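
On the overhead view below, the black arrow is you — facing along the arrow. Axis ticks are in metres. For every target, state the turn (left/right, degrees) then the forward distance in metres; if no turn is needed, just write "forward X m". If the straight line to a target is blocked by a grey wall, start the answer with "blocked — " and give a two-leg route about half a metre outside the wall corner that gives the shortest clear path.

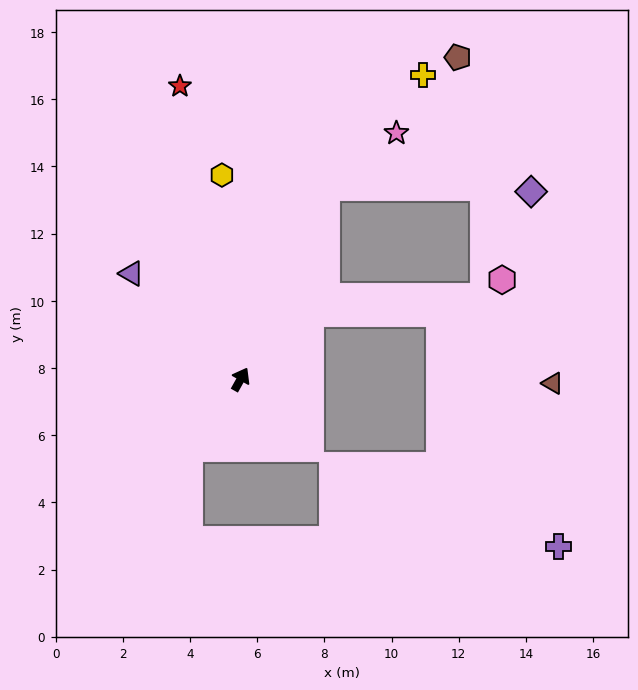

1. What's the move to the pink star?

blocked — turn left 5°, forward 6.3 m, then turn right 28°, forward 2.6 m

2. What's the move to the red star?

turn left 41°, forward 8.9 m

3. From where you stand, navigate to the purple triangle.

turn left 75°, forward 4.5 m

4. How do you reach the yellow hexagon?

turn left 34°, forward 6.1 m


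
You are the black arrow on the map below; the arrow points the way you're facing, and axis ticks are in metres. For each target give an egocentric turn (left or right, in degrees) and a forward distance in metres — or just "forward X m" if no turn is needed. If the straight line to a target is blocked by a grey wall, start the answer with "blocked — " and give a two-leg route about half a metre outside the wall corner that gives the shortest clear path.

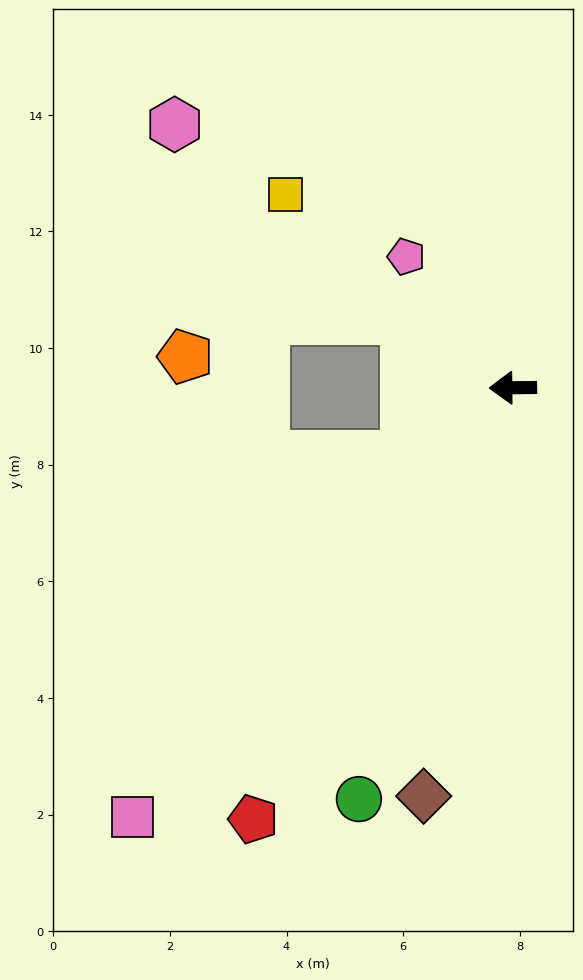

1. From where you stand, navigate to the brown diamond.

turn left 77°, forward 7.2 m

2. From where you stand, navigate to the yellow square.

turn right 41°, forward 5.1 m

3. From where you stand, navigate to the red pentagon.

turn left 58°, forward 8.6 m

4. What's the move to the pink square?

turn left 48°, forward 9.8 m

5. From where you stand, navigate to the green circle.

turn left 69°, forward 7.5 m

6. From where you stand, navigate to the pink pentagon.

turn right 52°, forward 2.9 m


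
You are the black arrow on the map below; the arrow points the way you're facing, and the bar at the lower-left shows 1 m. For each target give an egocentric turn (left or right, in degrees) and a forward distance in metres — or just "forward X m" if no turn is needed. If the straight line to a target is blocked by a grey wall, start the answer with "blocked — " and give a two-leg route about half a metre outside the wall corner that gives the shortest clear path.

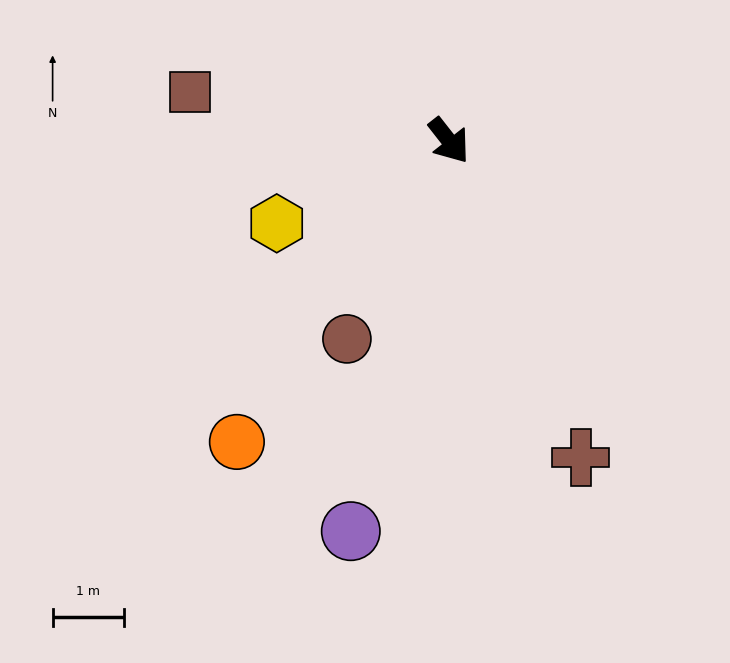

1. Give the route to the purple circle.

turn right 52°, forward 5.7 m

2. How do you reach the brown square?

turn right 139°, forward 3.7 m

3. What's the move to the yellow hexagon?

turn right 102°, forward 2.7 m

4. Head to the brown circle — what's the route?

turn right 65°, forward 3.1 m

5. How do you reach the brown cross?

turn right 15°, forward 4.8 m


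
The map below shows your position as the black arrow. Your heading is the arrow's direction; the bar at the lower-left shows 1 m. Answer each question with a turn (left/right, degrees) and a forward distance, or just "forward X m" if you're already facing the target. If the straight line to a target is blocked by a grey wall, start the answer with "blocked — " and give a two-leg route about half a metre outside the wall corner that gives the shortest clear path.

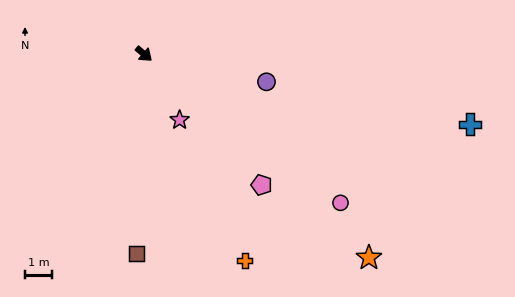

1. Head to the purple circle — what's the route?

turn left 28°, forward 4.7 m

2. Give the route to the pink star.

turn right 21°, forward 2.8 m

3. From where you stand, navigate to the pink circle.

turn left 3°, forward 9.2 m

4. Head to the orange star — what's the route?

forward 11.3 m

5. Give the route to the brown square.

turn right 52°, forward 7.5 m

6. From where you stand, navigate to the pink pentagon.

turn right 8°, forward 6.6 m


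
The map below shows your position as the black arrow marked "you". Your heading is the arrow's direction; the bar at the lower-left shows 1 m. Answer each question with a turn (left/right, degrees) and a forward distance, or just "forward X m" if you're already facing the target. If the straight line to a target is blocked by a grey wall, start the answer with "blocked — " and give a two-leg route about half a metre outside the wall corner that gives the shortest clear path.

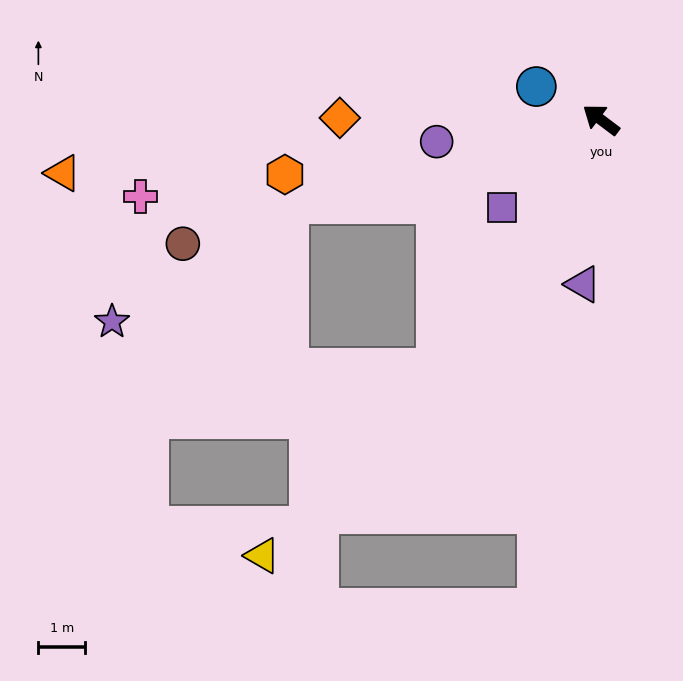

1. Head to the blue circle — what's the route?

turn left 10°, forward 1.5 m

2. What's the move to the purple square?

turn left 78°, forward 2.8 m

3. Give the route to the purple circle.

turn left 45°, forward 3.5 m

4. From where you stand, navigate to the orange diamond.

turn left 37°, forward 5.6 m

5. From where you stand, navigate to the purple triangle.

turn left 121°, forward 3.5 m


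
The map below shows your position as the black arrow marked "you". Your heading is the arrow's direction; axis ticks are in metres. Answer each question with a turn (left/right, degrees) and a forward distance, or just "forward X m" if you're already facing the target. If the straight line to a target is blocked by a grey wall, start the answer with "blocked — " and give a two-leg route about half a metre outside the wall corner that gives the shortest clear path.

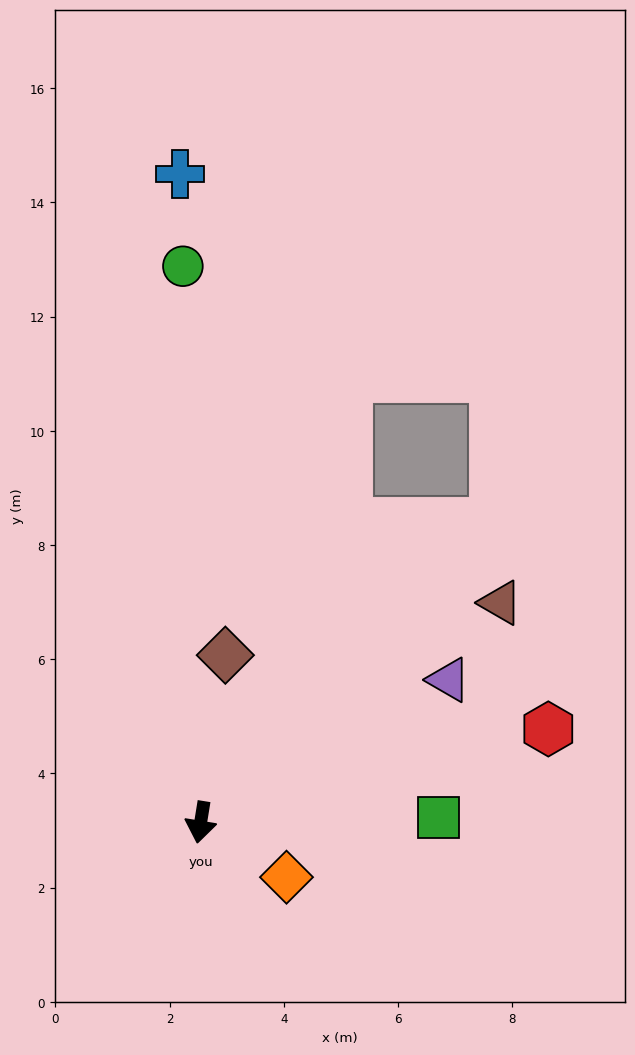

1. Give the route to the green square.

turn left 100°, forward 4.2 m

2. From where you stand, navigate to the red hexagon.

turn left 114°, forward 6.3 m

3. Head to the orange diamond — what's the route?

turn left 67°, forward 1.8 m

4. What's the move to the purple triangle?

turn left 129°, forward 5.0 m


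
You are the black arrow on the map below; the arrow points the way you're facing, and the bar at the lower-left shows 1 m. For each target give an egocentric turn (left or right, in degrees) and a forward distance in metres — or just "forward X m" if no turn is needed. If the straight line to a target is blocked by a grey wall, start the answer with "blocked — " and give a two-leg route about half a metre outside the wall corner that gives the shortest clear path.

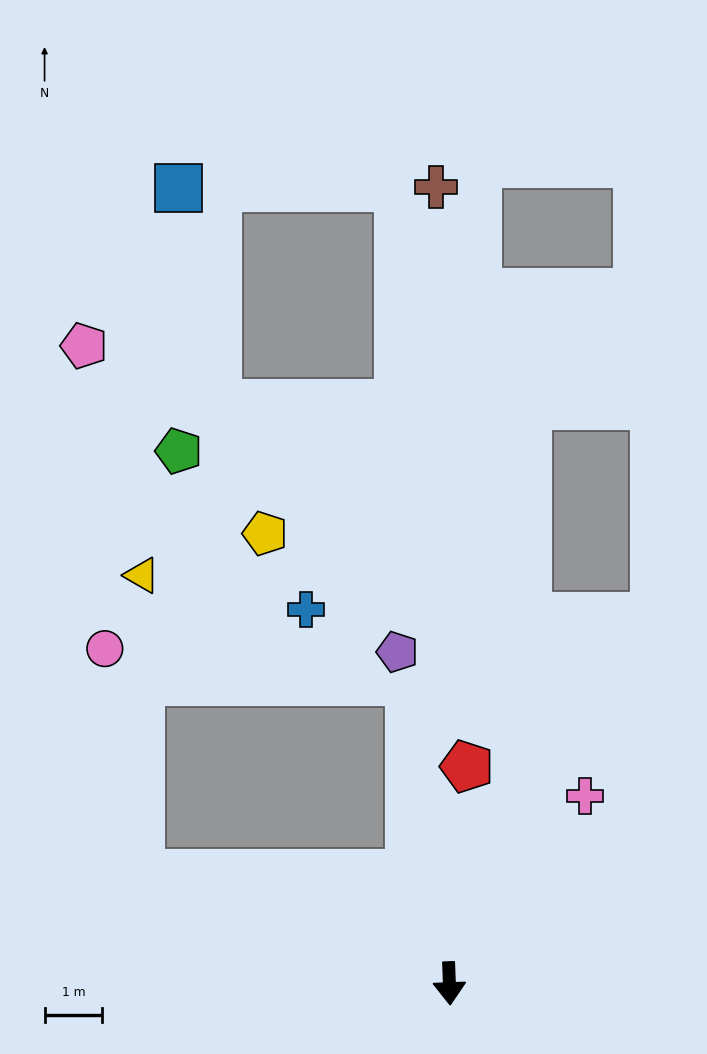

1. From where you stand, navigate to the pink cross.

turn left 142°, forward 4.0 m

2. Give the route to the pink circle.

blocked — turn right 111°, forward 5.7 m, then turn right 62°, forward 3.9 m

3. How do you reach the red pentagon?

turn left 173°, forward 3.8 m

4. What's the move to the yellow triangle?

blocked — turn right 111°, forward 5.7 m, then turn right 72°, forward 5.2 m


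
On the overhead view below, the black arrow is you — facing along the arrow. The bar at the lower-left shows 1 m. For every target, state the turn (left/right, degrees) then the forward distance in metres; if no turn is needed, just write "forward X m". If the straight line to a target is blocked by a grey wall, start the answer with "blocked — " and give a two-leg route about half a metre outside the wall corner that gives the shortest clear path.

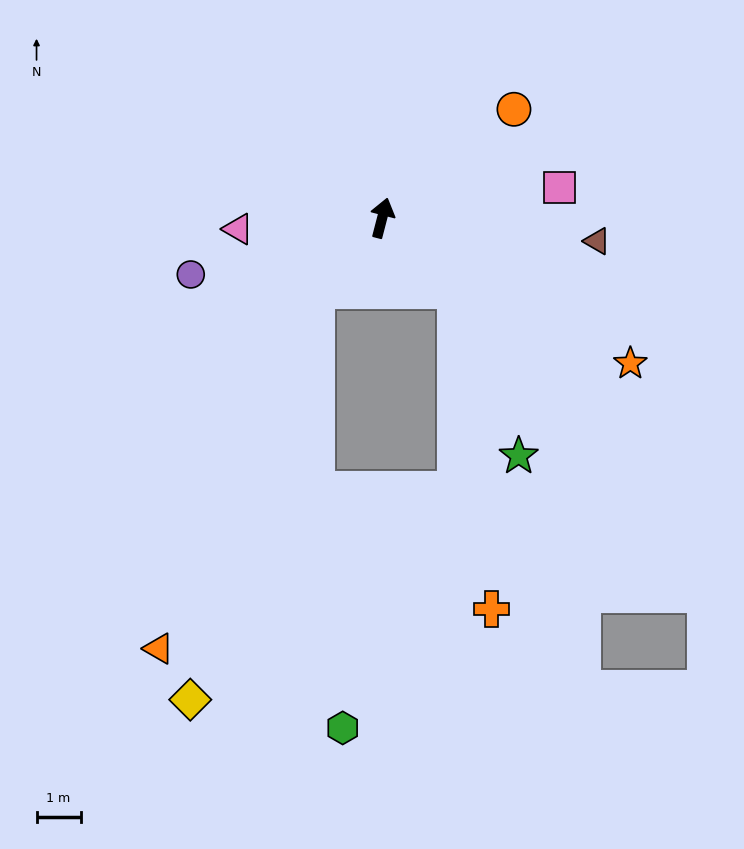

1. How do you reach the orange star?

turn right 106°, forward 6.5 m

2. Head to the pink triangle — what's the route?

turn left 109°, forward 3.3 m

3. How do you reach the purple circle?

turn left 121°, forward 4.5 m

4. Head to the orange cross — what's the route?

blocked — turn right 120°, forward 2.3 m, then turn right 39°, forward 7.3 m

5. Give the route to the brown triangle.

turn right 82°, forward 4.9 m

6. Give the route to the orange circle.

turn right 36°, forward 3.9 m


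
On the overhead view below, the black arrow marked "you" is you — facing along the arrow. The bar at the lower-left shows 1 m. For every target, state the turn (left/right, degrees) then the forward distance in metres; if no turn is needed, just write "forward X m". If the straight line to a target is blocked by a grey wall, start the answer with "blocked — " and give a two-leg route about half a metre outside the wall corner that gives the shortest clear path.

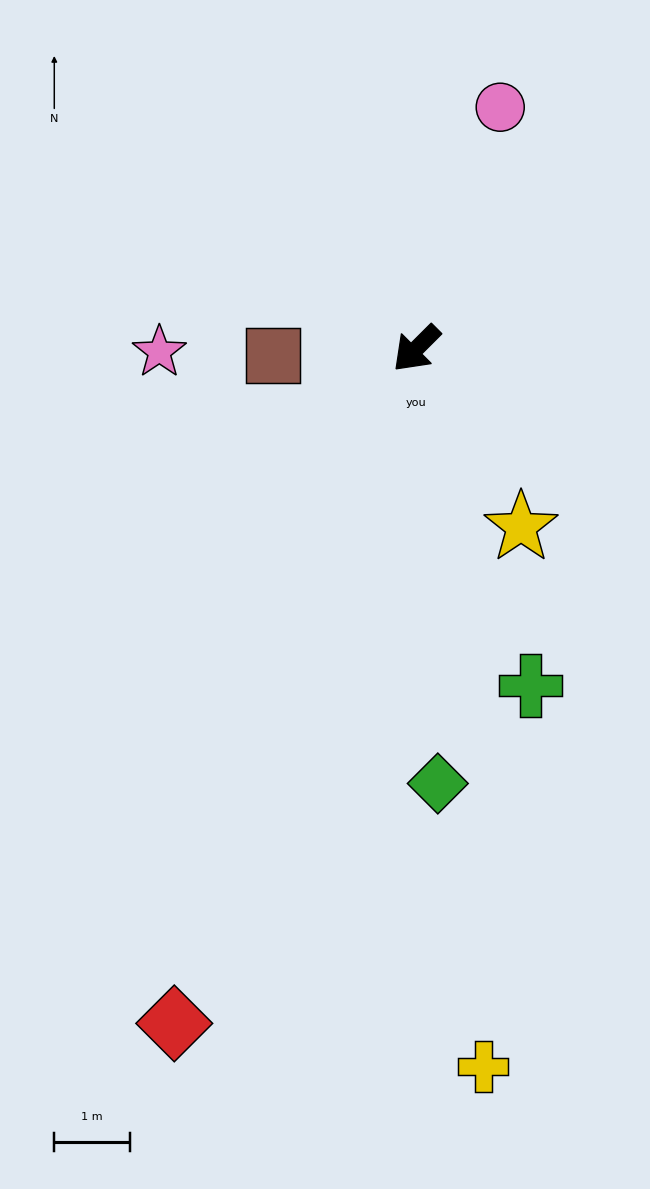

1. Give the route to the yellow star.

turn left 75°, forward 2.7 m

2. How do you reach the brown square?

turn right 42°, forward 1.9 m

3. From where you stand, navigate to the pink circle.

turn right 154°, forward 3.4 m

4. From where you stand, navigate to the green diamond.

turn left 48°, forward 5.8 m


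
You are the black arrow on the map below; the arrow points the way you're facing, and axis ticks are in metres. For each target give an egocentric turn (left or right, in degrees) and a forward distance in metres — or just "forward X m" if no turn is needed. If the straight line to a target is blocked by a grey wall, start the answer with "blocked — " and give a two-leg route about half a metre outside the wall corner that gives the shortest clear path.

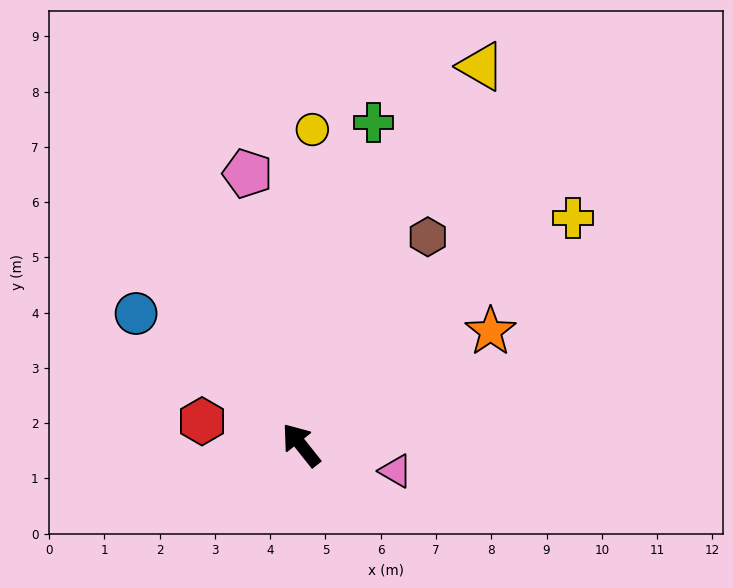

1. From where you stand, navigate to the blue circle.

turn left 13°, forward 3.8 m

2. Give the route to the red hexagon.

turn left 38°, forward 1.8 m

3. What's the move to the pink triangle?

turn right 144°, forward 1.8 m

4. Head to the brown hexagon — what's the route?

turn right 70°, forward 4.4 m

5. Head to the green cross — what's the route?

turn right 51°, forward 6.0 m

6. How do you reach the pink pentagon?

turn right 27°, forward 5.0 m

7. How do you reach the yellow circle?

turn right 41°, forward 5.7 m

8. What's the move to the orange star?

turn right 98°, forward 4.0 m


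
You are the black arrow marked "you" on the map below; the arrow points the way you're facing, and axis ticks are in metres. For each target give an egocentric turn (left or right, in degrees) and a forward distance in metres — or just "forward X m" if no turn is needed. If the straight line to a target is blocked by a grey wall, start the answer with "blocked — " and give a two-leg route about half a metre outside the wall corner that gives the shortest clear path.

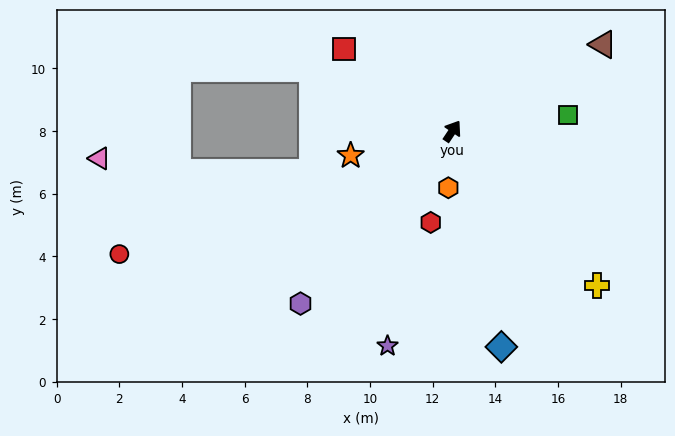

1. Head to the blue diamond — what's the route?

turn right 133°, forward 7.1 m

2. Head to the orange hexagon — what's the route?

turn right 150°, forward 1.8 m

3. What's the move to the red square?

turn left 87°, forward 4.3 m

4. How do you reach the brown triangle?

turn right 26°, forward 5.5 m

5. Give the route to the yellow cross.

turn right 103°, forward 6.8 m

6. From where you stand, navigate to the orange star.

turn left 137°, forward 3.3 m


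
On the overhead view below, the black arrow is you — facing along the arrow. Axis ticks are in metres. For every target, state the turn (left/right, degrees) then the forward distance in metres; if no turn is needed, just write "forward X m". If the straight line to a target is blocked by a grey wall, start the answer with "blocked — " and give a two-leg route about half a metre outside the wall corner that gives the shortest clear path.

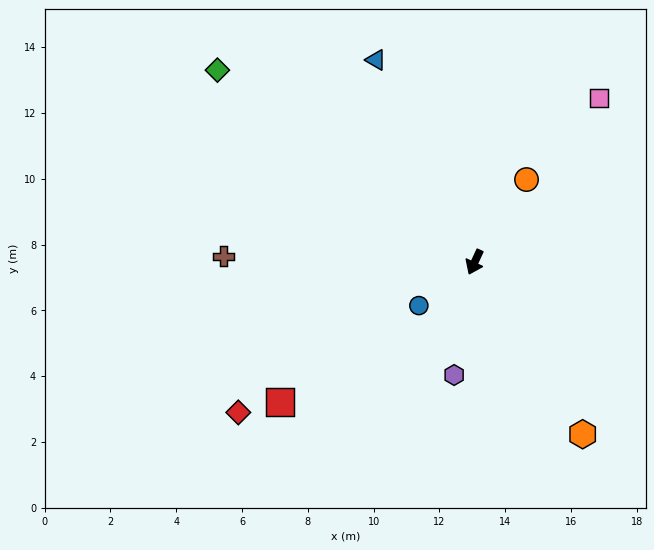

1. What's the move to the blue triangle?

turn right 129°, forward 6.8 m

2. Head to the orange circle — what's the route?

turn left 173°, forward 3.0 m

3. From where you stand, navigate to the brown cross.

turn right 67°, forward 7.6 m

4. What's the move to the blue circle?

turn right 27°, forward 2.1 m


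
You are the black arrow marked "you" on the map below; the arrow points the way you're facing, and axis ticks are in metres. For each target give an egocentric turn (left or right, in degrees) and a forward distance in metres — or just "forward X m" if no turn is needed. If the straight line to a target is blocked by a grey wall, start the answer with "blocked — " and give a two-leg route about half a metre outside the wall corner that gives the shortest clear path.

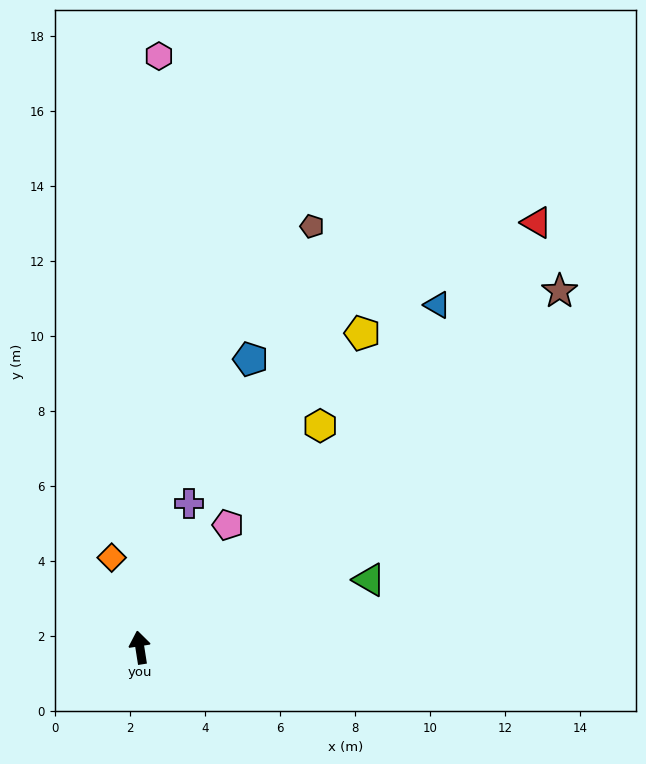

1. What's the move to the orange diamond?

turn left 8°, forward 2.5 m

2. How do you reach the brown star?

turn right 59°, forward 14.7 m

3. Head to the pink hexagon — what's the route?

turn right 11°, forward 15.8 m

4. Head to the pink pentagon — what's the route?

turn right 45°, forward 4.0 m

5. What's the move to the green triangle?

turn right 82°, forward 6.4 m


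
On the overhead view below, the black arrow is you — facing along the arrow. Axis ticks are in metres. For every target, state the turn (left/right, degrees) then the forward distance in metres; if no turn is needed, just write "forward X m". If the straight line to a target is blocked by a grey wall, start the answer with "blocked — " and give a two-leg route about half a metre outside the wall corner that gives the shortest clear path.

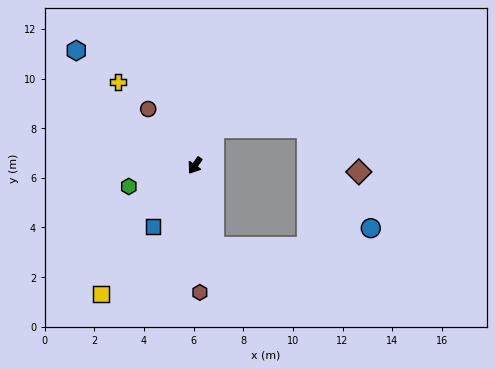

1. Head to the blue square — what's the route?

forward 3.0 m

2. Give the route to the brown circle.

turn right 106°, forward 3.0 m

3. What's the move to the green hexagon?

turn right 37°, forward 2.8 m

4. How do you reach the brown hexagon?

turn left 37°, forward 5.1 m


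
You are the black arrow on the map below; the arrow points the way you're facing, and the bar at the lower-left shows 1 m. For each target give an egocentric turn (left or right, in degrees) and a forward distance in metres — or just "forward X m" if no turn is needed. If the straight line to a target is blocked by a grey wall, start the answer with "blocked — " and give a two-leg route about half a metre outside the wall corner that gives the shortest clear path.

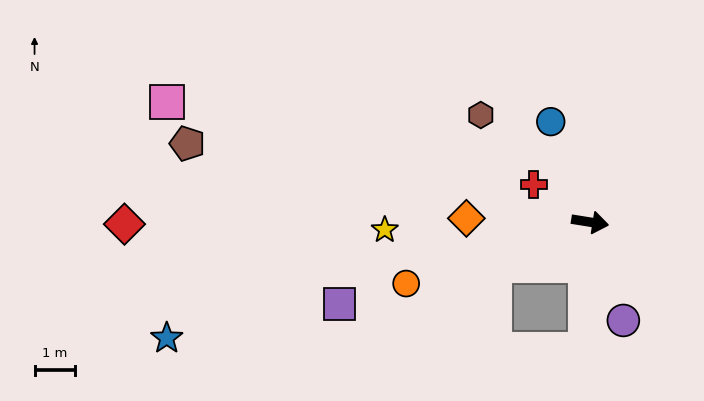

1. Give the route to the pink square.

turn left 173°, forward 11.0 m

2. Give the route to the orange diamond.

turn right 173°, forward 3.1 m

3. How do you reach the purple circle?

turn right 62°, forward 2.6 m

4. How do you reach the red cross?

turn left 155°, forward 1.7 m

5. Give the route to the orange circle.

turn right 152°, forward 4.8 m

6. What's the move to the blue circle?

turn left 120°, forward 2.7 m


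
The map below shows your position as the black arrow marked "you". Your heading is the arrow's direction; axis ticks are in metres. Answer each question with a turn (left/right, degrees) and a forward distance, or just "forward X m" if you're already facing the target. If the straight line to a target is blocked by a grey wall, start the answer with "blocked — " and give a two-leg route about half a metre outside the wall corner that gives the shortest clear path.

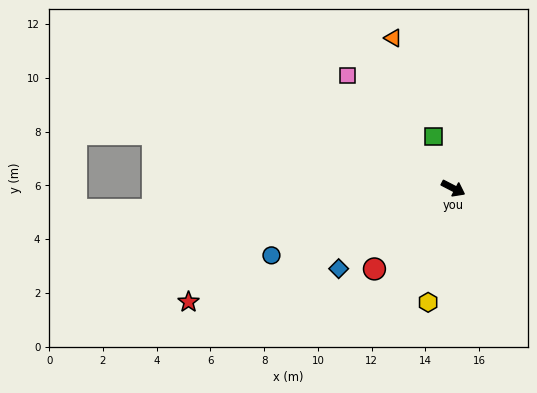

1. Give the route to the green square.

turn left 138°, forward 2.1 m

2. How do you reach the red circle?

turn right 107°, forward 4.2 m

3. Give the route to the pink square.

turn left 160°, forward 5.8 m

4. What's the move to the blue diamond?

turn right 118°, forward 5.2 m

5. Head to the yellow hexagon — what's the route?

turn right 75°, forward 4.3 m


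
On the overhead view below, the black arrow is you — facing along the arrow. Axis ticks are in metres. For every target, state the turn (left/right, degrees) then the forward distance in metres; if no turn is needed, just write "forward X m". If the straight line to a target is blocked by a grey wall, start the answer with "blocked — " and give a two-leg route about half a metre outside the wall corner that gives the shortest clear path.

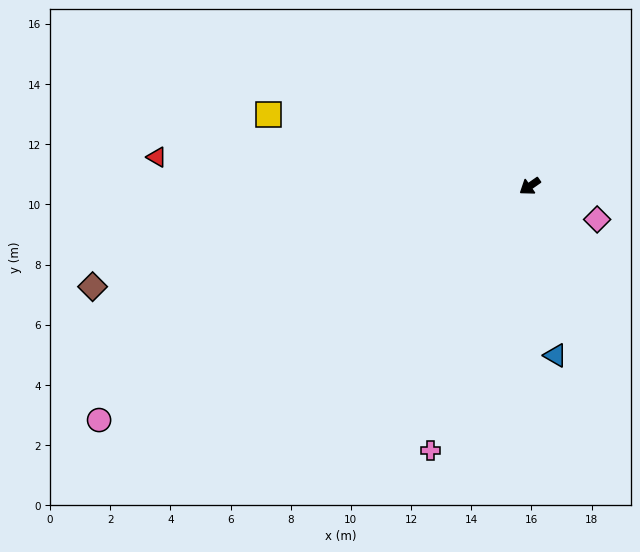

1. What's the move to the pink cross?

turn left 35°, forward 9.4 m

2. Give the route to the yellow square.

turn right 50°, forward 9.0 m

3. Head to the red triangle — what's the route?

turn right 39°, forward 12.4 m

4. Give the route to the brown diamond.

turn right 22°, forward 14.9 m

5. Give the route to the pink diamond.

turn left 119°, forward 2.5 m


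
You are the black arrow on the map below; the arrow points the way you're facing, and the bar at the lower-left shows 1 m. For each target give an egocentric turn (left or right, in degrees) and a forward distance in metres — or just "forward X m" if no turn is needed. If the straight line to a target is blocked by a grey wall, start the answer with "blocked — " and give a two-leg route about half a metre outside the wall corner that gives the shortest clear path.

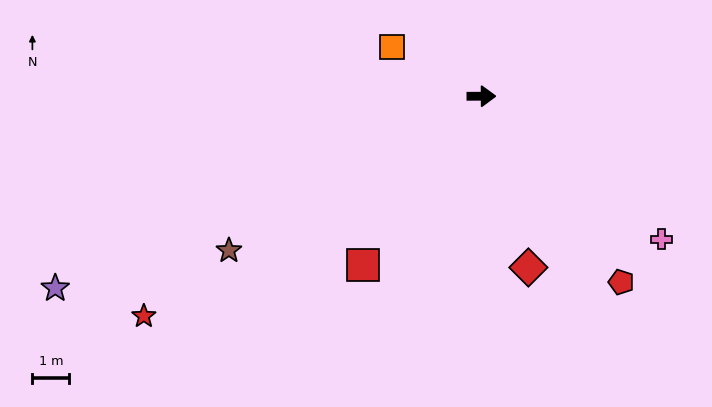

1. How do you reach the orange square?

turn left 151°, forward 2.8 m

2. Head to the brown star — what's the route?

turn right 149°, forward 8.0 m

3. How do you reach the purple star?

turn right 156°, forward 12.7 m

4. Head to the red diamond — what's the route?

turn right 75°, forward 4.8 m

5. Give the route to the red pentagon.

turn right 53°, forward 6.3 m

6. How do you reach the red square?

turn right 125°, forward 5.6 m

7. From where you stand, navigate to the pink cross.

turn right 39°, forward 6.2 m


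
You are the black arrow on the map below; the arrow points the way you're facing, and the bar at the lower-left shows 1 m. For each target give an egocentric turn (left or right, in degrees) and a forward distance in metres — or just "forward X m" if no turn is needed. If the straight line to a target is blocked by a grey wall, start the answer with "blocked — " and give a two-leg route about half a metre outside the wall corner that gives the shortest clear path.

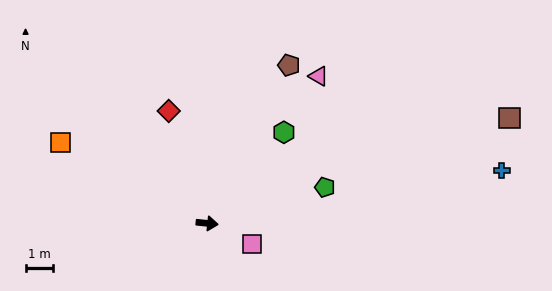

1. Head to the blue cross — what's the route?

turn left 16°, forward 11.1 m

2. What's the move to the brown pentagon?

turn left 69°, forward 6.6 m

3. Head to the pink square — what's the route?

turn right 19°, forward 1.8 m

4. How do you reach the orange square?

turn left 157°, forward 6.2 m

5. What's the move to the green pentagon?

turn left 23°, forward 4.6 m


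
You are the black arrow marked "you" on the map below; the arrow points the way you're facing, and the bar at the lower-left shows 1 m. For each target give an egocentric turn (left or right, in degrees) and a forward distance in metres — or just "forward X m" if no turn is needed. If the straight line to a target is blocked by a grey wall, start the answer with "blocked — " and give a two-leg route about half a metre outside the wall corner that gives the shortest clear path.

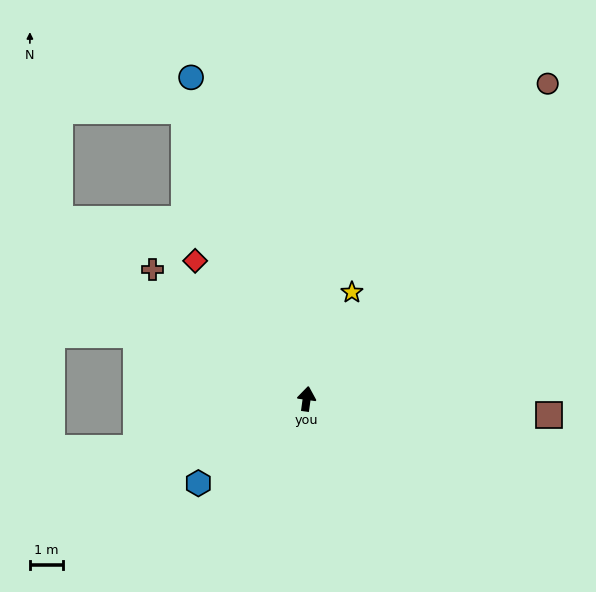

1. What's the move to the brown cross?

turn left 58°, forward 6.1 m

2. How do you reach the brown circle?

turn right 30°, forward 12.1 m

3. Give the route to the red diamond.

turn left 47°, forward 5.4 m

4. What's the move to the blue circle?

turn left 28°, forward 10.4 m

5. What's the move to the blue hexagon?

turn left 136°, forward 4.2 m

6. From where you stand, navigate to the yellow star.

turn right 15°, forward 3.5 m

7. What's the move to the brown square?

turn right 86°, forward 7.4 m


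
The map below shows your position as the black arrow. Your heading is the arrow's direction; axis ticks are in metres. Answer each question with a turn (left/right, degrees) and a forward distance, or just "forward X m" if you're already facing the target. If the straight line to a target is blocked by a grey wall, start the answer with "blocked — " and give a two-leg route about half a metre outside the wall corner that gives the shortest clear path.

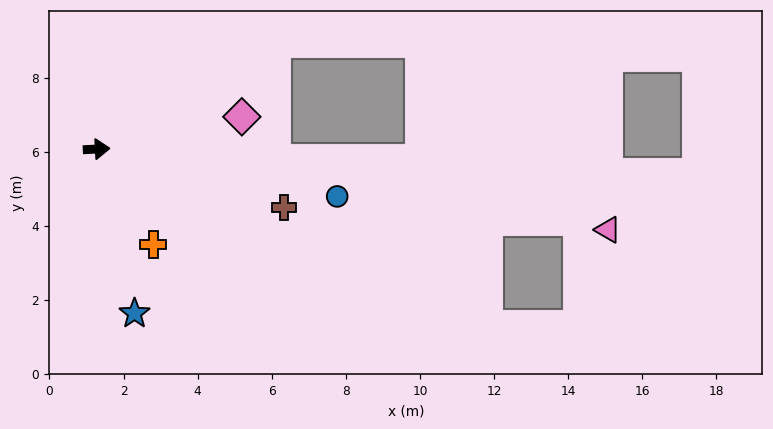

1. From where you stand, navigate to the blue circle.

turn right 14°, forward 6.6 m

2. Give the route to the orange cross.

turn right 62°, forward 3.0 m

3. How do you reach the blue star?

turn right 80°, forward 4.6 m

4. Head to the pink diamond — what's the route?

turn left 10°, forward 4.0 m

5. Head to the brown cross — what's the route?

turn right 20°, forward 5.3 m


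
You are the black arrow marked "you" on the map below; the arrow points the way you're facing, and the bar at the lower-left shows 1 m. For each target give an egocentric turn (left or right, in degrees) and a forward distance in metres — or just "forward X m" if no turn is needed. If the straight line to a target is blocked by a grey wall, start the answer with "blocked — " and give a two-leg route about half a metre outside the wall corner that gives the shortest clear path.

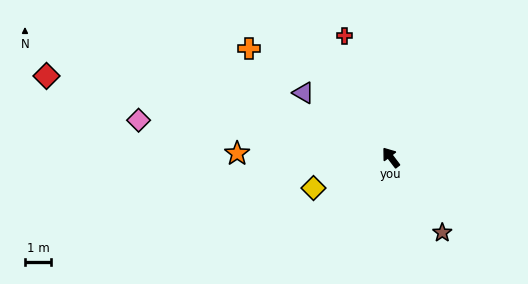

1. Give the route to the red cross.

turn right 16°, forward 5.0 m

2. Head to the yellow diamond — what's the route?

turn left 74°, forward 3.2 m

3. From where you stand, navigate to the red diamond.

turn left 39°, forward 13.7 m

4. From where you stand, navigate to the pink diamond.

turn left 44°, forward 9.8 m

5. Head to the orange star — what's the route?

turn left 51°, forward 5.9 m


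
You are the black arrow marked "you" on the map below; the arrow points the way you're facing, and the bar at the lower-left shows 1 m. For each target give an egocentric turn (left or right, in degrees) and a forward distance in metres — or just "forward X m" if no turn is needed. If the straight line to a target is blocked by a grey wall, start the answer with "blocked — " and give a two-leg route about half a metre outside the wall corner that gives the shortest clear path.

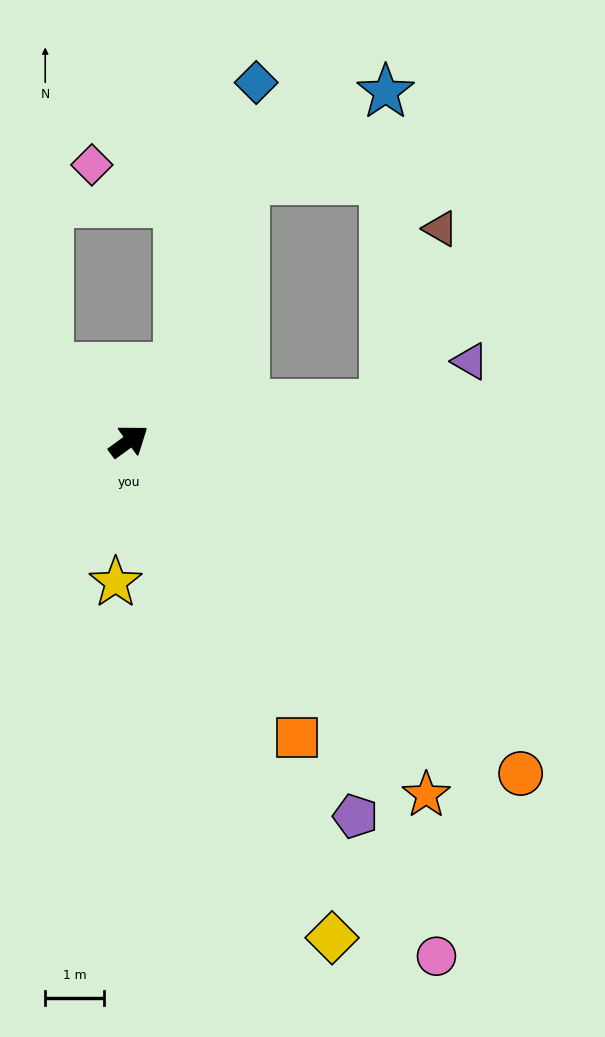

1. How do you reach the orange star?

turn right 86°, forward 7.8 m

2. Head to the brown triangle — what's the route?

blocked — turn right 28°, forward 4.4 m, then turn left 64°, forward 3.1 m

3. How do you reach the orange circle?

turn right 76°, forward 8.7 m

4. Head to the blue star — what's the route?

blocked — turn right 28°, forward 4.4 m, then turn left 82°, forward 5.3 m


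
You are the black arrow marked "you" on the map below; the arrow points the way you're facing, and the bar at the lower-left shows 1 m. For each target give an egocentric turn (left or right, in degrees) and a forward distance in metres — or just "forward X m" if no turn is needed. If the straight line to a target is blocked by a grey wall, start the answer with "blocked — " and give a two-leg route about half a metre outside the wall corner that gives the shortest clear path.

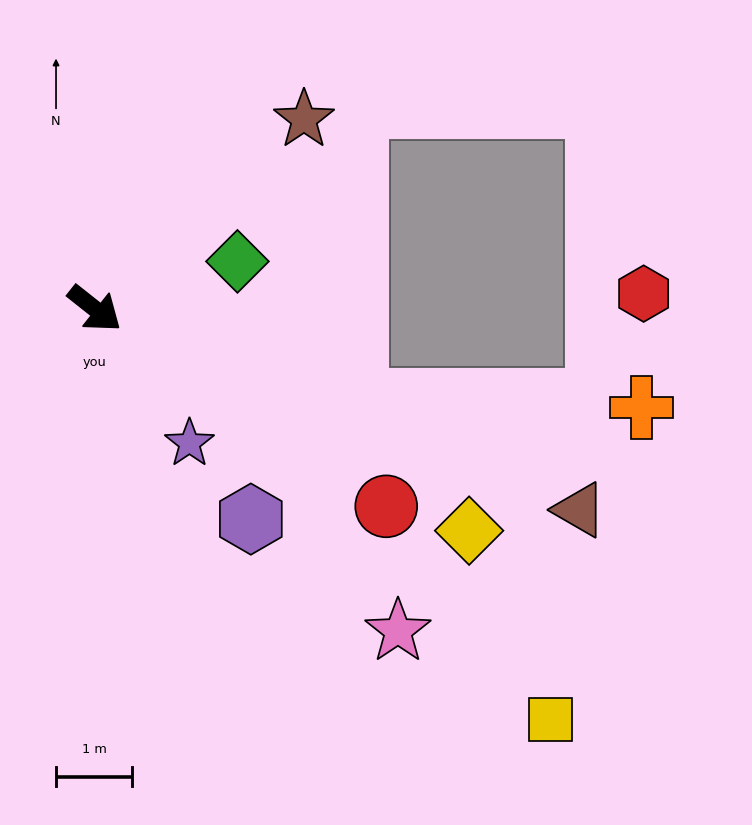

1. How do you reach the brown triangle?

turn left 16°, forward 6.9 m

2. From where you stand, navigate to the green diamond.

turn left 57°, forward 2.0 m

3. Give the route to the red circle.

turn left 4°, forward 4.6 m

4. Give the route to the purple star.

turn right 16°, forward 2.2 m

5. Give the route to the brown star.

turn left 81°, forward 3.7 m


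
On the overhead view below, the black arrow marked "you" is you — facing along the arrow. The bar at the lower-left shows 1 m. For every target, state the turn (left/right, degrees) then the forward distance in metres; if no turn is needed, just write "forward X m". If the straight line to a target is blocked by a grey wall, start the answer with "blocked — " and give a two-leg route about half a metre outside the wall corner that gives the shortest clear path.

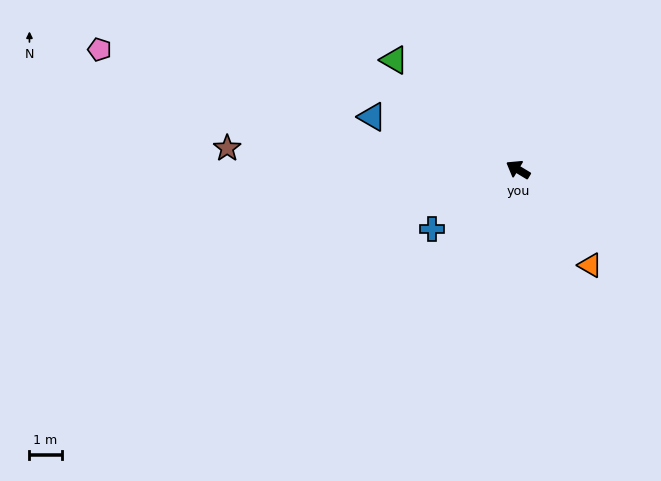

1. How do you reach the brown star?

turn left 27°, forward 9.0 m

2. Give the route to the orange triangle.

turn left 158°, forward 3.7 m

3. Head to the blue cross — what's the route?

turn left 66°, forward 3.2 m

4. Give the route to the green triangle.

turn right 10°, forward 5.1 m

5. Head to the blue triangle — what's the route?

turn left 11°, forward 4.8 m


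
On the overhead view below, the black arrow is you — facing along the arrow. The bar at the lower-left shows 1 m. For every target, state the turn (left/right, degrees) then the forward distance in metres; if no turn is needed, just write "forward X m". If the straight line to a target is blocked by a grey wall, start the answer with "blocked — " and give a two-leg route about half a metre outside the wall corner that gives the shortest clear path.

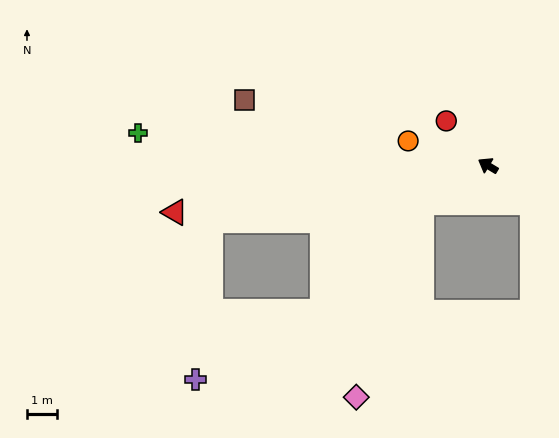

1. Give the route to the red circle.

turn right 16°, forward 2.1 m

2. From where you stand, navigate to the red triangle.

turn left 39°, forward 10.6 m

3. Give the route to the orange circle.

turn left 14°, forward 2.8 m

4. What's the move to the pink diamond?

blocked — turn left 60°, forward 2.5 m, then turn left 42°, forward 6.9 m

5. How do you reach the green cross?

turn left 26°, forward 11.8 m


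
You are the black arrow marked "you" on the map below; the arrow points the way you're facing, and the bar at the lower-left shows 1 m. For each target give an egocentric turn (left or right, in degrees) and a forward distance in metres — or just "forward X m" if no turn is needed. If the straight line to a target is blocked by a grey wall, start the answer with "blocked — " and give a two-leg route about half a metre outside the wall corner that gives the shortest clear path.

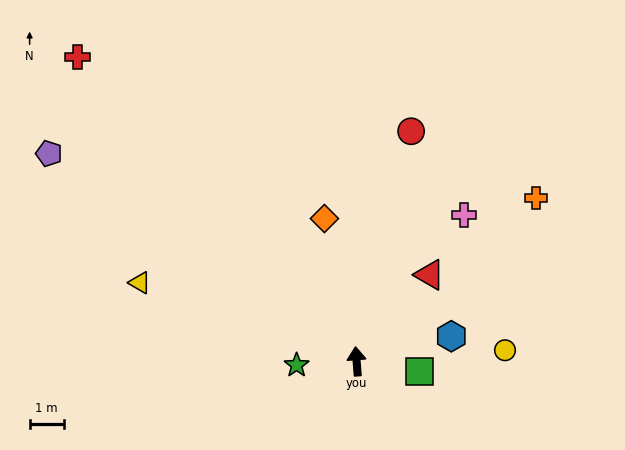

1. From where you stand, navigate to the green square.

turn right 104°, forward 1.9 m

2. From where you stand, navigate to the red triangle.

turn right 45°, forward 3.3 m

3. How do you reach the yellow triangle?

turn left 66°, forward 6.8 m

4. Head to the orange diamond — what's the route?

turn left 8°, forward 4.3 m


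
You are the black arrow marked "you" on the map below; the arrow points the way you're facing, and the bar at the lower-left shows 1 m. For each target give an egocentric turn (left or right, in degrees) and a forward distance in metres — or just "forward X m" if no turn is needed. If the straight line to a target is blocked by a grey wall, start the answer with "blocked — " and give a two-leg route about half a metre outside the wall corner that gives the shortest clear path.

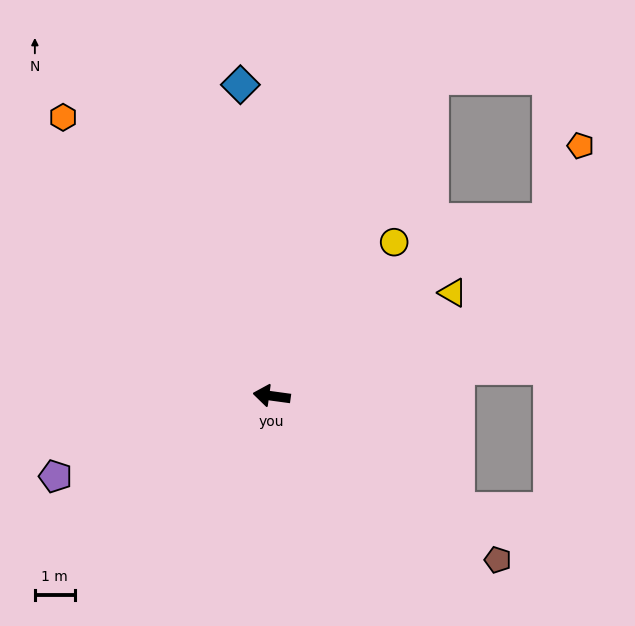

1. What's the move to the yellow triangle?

turn right 143°, forward 5.3 m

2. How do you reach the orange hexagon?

turn right 45°, forward 8.8 m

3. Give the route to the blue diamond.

turn right 76°, forward 7.9 m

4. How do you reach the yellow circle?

turn right 121°, forward 5.0 m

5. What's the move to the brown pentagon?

turn left 152°, forward 7.0 m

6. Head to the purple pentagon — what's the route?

turn left 28°, forward 5.8 m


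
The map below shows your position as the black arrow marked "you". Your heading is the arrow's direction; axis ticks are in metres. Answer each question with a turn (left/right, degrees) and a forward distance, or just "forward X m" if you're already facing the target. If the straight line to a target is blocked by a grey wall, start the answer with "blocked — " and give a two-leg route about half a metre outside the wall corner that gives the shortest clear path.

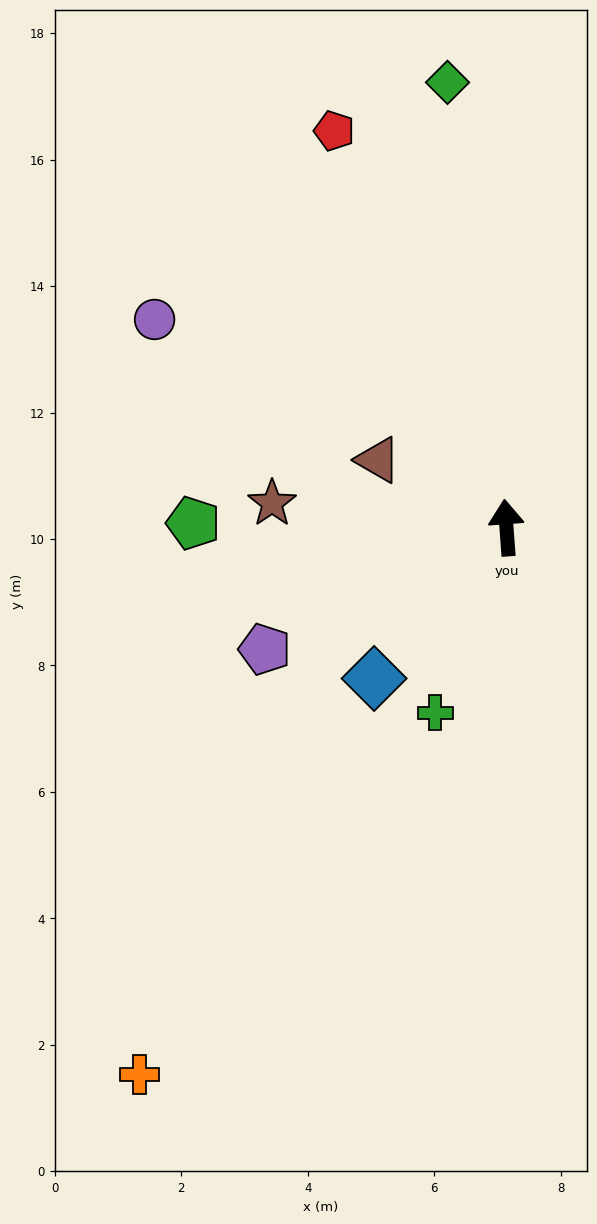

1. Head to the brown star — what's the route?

turn left 80°, forward 3.7 m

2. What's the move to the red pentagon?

turn left 19°, forward 6.8 m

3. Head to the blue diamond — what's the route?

turn left 135°, forward 3.2 m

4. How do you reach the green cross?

turn left 155°, forward 3.1 m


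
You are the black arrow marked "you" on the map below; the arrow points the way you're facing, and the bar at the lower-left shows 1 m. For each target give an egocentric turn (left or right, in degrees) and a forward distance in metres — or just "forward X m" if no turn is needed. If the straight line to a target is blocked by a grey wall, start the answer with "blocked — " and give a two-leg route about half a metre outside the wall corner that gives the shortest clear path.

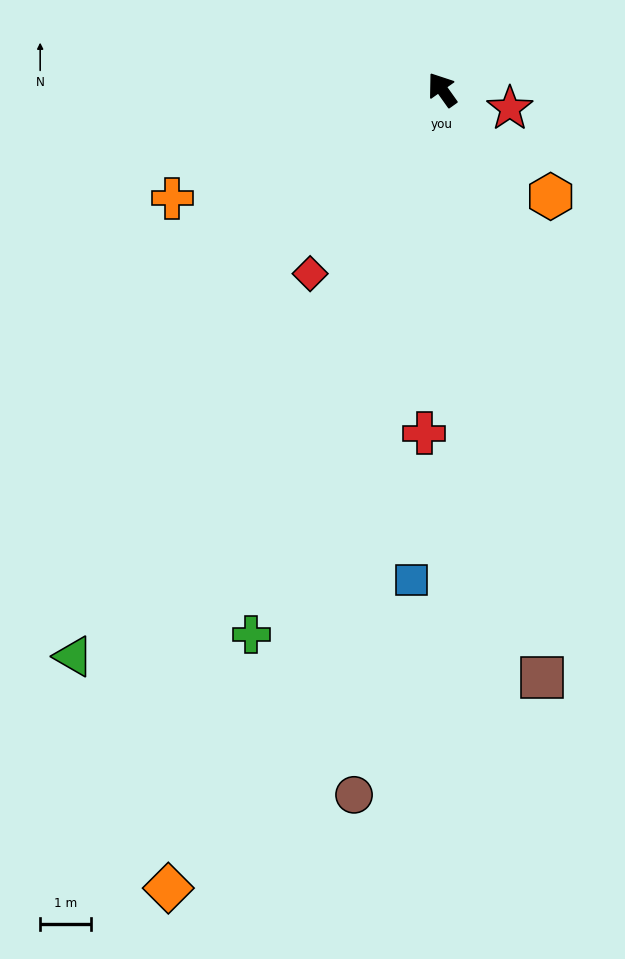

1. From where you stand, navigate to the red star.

turn right 141°, forward 1.4 m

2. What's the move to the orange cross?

turn left 77°, forward 5.7 m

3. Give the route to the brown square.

turn left 154°, forward 11.7 m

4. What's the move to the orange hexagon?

turn right 170°, forward 3.0 m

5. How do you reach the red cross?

turn left 142°, forward 6.8 m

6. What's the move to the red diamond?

turn left 109°, forward 4.4 m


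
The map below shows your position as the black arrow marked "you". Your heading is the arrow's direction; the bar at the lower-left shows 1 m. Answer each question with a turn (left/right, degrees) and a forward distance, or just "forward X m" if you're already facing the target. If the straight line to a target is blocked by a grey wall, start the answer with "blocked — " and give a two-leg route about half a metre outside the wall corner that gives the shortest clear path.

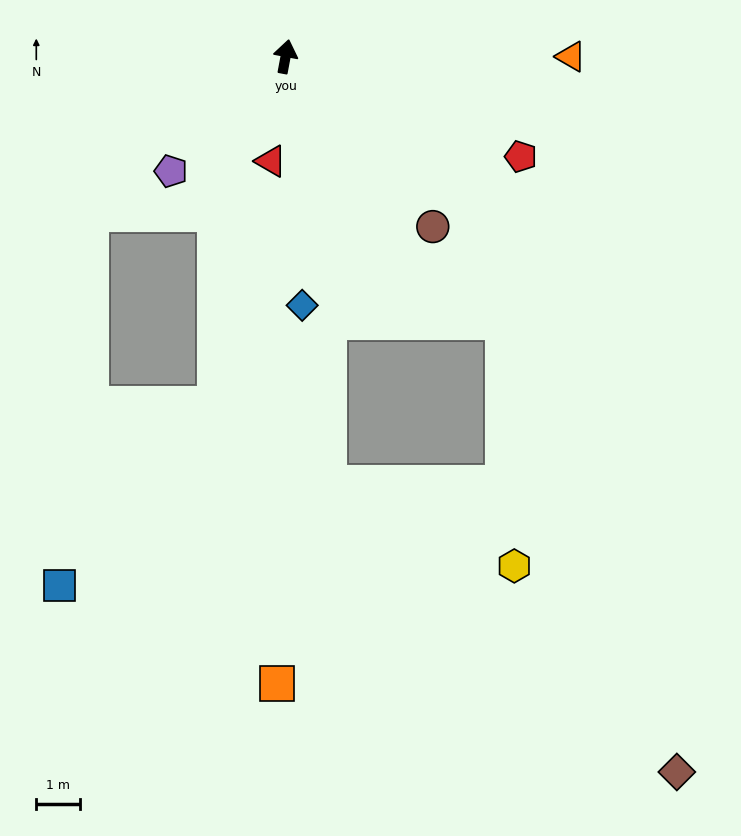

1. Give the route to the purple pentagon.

turn left 146°, forward 3.7 m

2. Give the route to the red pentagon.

turn right 102°, forward 5.8 m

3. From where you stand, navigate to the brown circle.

turn right 129°, forward 5.1 m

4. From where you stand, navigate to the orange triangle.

turn right 79°, forward 6.5 m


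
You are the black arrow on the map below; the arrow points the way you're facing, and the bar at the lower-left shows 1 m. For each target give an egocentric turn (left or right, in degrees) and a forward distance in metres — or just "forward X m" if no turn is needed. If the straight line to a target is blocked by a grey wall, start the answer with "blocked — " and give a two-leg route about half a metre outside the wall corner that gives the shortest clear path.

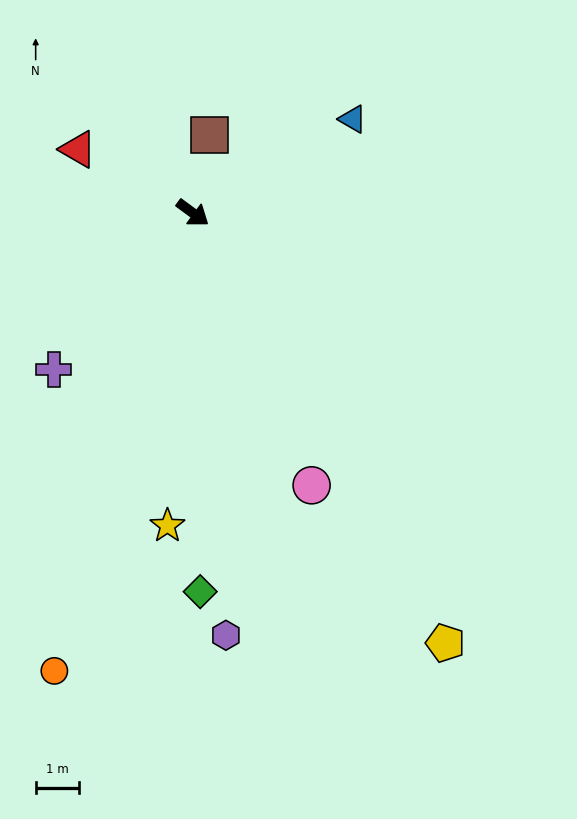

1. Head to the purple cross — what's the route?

turn right 95°, forward 4.8 m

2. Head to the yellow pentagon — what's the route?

turn right 23°, forward 11.4 m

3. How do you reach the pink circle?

turn right 30°, forward 6.8 m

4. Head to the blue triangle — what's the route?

turn left 67°, forward 4.2 m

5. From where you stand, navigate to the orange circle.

turn right 70°, forward 10.9 m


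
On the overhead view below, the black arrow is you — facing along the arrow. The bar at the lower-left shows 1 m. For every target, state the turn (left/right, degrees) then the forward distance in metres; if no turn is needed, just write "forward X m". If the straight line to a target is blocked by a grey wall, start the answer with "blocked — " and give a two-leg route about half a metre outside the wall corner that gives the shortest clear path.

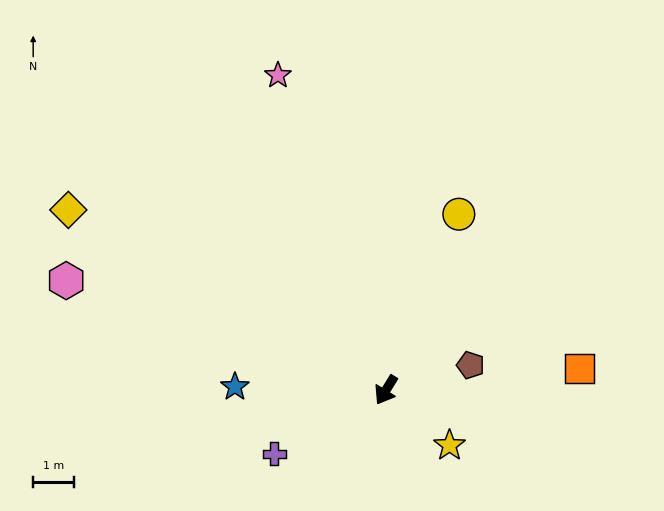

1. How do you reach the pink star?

turn right 129°, forward 8.2 m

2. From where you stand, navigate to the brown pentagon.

turn left 138°, forward 2.2 m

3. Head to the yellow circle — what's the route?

turn right 171°, forward 4.7 m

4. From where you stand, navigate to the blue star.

turn right 60°, forward 3.7 m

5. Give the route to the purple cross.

turn right 29°, forward 3.2 m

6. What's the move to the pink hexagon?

turn right 77°, forward 8.3 m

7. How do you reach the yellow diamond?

turn right 88°, forward 9.0 m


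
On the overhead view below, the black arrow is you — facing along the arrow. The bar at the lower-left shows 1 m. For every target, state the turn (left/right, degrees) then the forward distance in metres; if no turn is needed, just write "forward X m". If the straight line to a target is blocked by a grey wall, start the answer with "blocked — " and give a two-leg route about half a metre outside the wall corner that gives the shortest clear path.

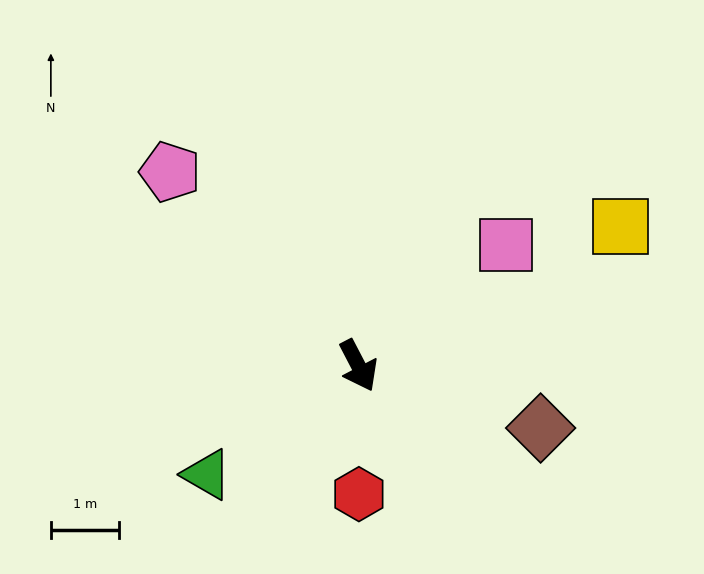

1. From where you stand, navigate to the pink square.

turn left 102°, forward 2.8 m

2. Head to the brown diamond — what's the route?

turn left 44°, forward 2.8 m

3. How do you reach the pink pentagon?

turn right 163°, forward 4.0 m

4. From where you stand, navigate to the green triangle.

turn right 82°, forward 2.7 m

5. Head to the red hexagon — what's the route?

turn right 27°, forward 1.9 m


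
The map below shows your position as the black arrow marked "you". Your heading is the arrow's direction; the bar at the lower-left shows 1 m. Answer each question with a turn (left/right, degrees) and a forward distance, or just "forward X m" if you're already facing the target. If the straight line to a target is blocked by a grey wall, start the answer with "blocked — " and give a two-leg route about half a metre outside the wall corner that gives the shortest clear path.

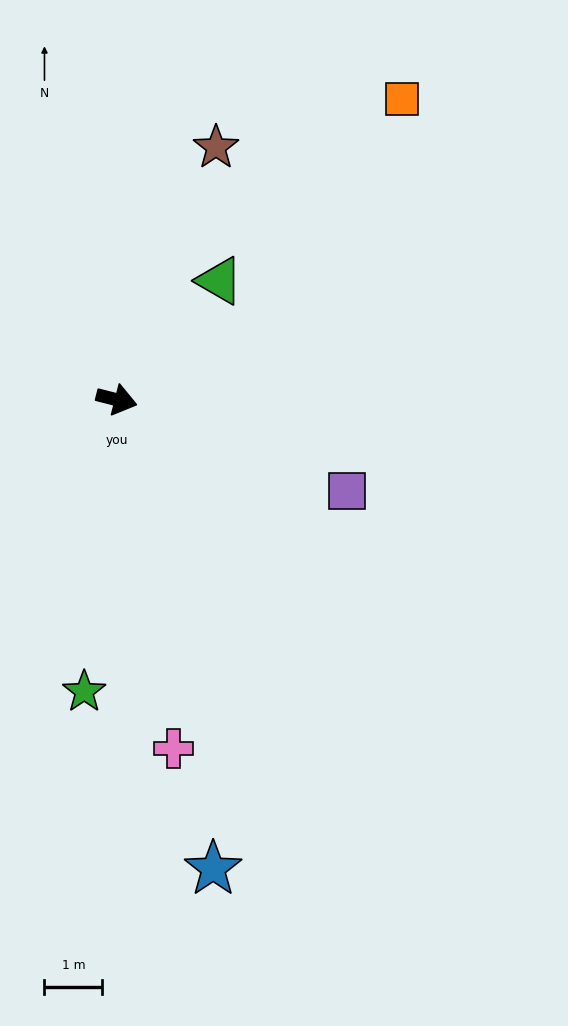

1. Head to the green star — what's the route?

turn right 82°, forward 5.1 m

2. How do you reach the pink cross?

turn right 67°, forward 6.1 m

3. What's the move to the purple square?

turn right 7°, forward 4.3 m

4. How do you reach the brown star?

turn left 83°, forward 4.7 m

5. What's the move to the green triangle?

turn left 63°, forward 2.7 m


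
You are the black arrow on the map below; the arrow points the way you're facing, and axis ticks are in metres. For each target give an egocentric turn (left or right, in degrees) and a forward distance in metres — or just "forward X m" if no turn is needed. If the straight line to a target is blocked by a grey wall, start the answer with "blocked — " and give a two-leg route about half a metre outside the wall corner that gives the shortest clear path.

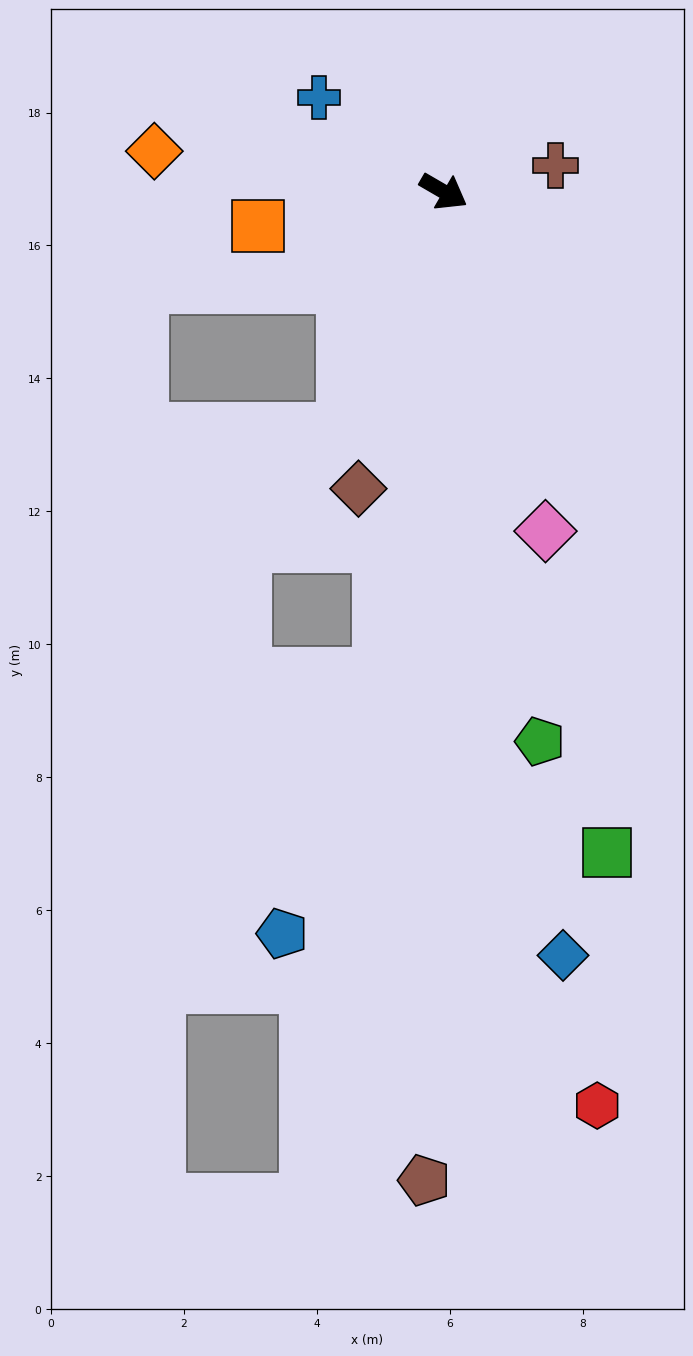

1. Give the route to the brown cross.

turn left 43°, forward 1.7 m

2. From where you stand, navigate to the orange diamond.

turn right 158°, forward 4.4 m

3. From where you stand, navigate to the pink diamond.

turn right 43°, forward 5.3 m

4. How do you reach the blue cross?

turn left 173°, forward 2.4 m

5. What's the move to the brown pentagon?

turn right 61°, forward 14.9 m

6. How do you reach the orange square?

turn right 139°, forward 2.8 m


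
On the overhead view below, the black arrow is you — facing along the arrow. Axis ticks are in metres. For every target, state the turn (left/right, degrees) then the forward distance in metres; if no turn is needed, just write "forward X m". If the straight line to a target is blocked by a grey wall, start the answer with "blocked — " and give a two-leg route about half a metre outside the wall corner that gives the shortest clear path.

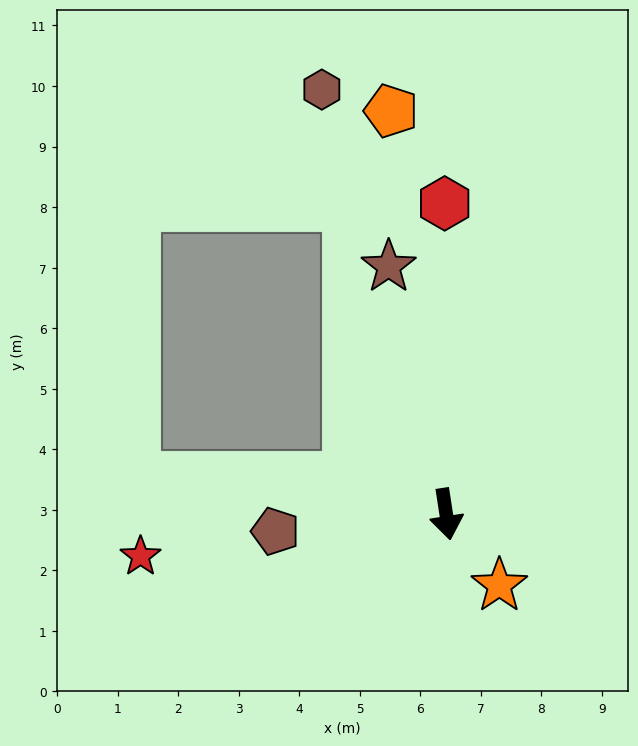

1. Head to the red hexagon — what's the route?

turn left 172°, forward 5.1 m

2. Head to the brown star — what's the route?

turn right 176°, forward 4.2 m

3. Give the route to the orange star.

turn left 28°, forward 1.5 m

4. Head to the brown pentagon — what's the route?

turn right 93°, forward 2.8 m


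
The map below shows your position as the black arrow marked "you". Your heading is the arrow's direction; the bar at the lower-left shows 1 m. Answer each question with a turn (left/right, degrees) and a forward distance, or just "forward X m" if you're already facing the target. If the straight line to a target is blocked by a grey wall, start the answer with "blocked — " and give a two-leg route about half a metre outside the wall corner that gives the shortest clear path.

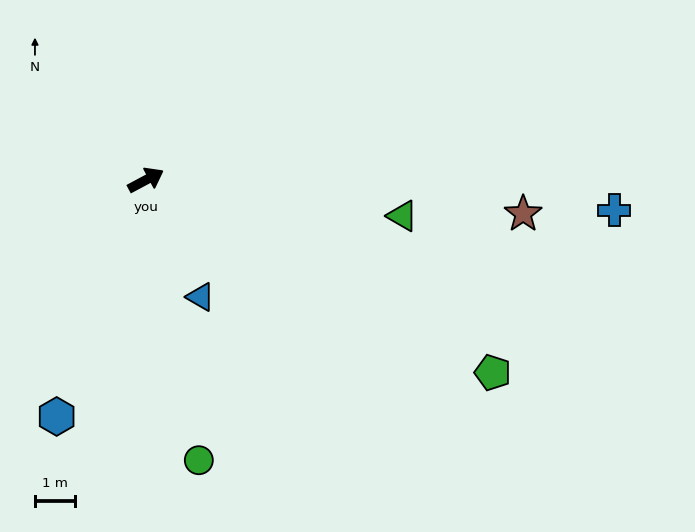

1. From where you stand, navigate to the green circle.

turn right 107°, forward 7.1 m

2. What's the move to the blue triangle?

turn right 93°, forward 3.2 m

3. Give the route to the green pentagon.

turn right 57°, forward 9.8 m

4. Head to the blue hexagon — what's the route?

turn right 139°, forward 6.3 m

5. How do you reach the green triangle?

turn right 36°, forward 6.4 m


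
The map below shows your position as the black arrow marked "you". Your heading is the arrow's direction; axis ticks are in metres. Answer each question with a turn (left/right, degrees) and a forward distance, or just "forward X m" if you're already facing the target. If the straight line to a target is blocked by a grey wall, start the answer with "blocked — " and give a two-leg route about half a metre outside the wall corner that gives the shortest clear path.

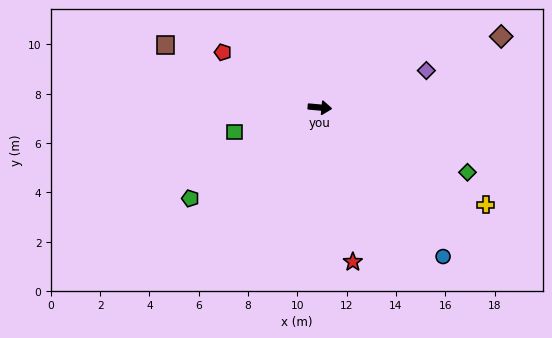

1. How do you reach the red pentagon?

turn left 156°, forward 4.5 m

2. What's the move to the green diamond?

turn right 18°, forward 6.5 m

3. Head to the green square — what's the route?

turn right 159°, forward 3.6 m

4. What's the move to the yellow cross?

turn right 25°, forward 7.8 m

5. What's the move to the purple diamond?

turn left 24°, forward 4.6 m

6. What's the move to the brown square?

turn left 163°, forward 6.8 m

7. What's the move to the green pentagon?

turn right 140°, forward 6.4 m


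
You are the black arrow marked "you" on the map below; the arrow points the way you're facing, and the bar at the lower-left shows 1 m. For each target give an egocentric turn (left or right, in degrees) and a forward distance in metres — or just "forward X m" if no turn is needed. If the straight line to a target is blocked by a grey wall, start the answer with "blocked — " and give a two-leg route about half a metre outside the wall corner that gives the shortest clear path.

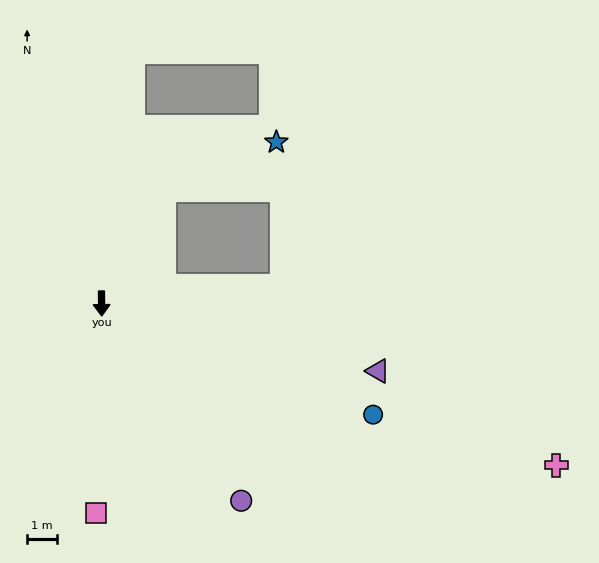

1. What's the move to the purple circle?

turn left 35°, forward 8.0 m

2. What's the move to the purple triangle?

turn left 76°, forward 9.4 m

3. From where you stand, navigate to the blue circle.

turn left 67°, forward 9.7 m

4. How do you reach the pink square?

turn right 2°, forward 6.9 m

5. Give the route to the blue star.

blocked — turn left 151°, forward 4.3 m, then turn right 39°, forward 4.0 m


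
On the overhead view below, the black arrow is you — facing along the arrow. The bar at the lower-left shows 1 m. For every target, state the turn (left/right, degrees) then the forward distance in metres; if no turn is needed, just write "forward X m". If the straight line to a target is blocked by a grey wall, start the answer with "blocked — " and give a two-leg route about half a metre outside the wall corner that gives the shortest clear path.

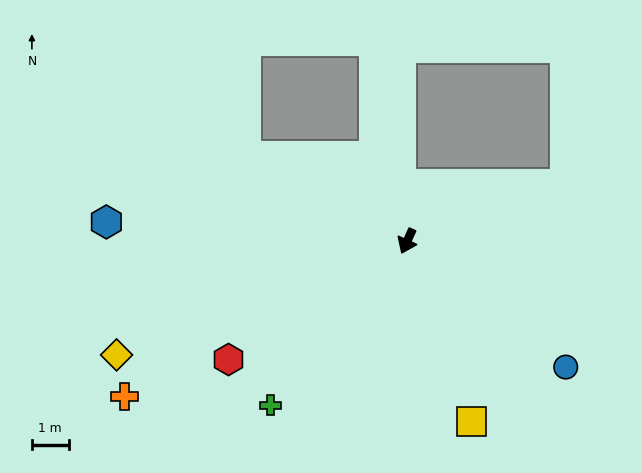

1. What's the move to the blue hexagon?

turn right 69°, forward 8.2 m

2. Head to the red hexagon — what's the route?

turn right 32°, forward 5.8 m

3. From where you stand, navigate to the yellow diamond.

turn right 44°, forward 8.5 m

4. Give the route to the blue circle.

turn left 76°, forward 5.5 m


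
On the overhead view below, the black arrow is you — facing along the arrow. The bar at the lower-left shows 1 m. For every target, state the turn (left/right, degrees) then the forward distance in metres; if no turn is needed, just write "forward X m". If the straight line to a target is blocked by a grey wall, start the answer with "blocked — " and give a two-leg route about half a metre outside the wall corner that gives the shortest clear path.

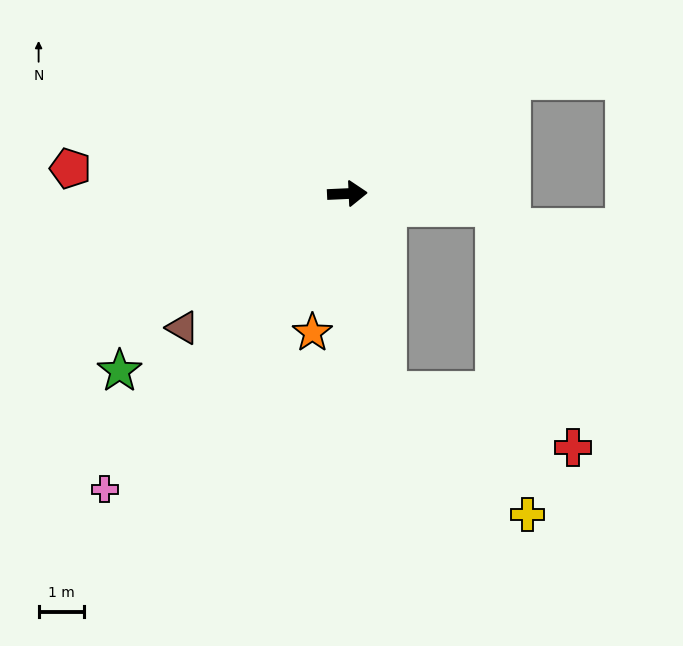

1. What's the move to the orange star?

turn right 107°, forward 3.1 m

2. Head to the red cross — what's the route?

blocked — turn right 81°, forward 4.4 m, then turn left 61°, forward 4.2 m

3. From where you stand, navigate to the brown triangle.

turn right 143°, forward 4.6 m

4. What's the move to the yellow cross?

blocked — turn right 81°, forward 4.4 m, then turn left 37°, forward 4.1 m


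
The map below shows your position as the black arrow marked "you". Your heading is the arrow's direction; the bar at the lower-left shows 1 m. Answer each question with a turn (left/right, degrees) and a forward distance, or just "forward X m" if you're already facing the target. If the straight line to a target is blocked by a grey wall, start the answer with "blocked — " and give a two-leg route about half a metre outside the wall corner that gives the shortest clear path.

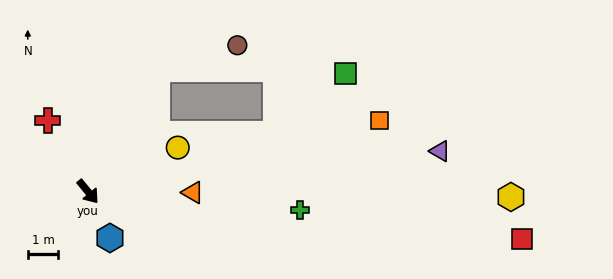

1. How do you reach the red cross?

turn left 170°, forward 2.7 m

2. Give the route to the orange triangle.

turn left 50°, forward 3.4 m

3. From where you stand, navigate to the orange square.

turn left 64°, forward 9.8 m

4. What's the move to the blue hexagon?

turn right 14°, forward 1.7 m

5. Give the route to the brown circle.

blocked — turn left 111°, forward 4.6 m, then turn right 44°, forward 2.7 m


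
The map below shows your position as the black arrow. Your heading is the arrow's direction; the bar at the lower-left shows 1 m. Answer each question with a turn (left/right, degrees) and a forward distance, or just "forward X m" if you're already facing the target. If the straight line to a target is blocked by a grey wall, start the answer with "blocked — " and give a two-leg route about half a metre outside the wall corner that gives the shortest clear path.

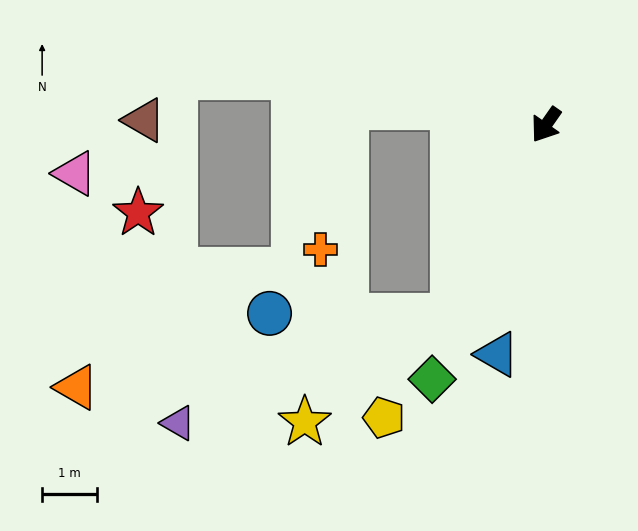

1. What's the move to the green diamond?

turn left 11°, forward 5.1 m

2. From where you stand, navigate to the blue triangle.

turn left 23°, forward 4.3 m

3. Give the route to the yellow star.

blocked — turn left 9°, forward 3.9 m, then turn right 29°, forward 3.3 m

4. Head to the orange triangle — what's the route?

blocked — turn left 9°, forward 3.9 m, then turn right 53°, forward 7.0 m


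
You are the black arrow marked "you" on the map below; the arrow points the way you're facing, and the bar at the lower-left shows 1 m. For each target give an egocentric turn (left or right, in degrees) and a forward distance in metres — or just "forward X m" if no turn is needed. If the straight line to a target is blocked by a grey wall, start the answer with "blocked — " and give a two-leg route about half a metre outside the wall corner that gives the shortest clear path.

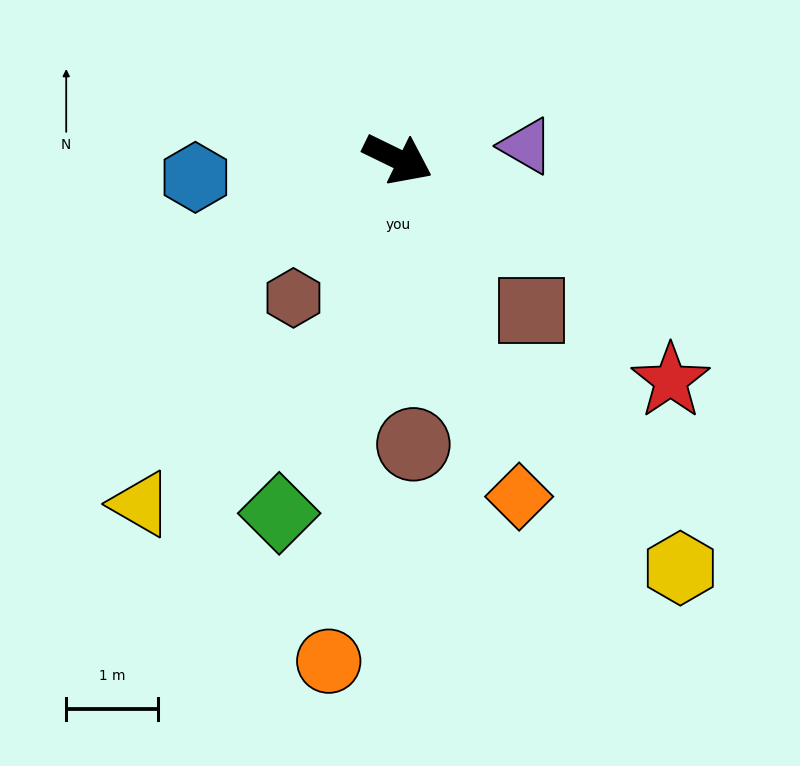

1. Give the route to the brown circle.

turn right 61°, forward 3.1 m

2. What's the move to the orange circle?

turn right 72°, forward 5.5 m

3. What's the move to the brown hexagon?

turn right 101°, forward 1.9 m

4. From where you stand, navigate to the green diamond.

turn right 83°, forward 4.1 m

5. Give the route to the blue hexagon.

turn right 149°, forward 2.2 m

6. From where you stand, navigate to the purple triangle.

turn left 32°, forward 1.4 m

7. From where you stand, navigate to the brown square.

turn right 23°, forward 2.2 m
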